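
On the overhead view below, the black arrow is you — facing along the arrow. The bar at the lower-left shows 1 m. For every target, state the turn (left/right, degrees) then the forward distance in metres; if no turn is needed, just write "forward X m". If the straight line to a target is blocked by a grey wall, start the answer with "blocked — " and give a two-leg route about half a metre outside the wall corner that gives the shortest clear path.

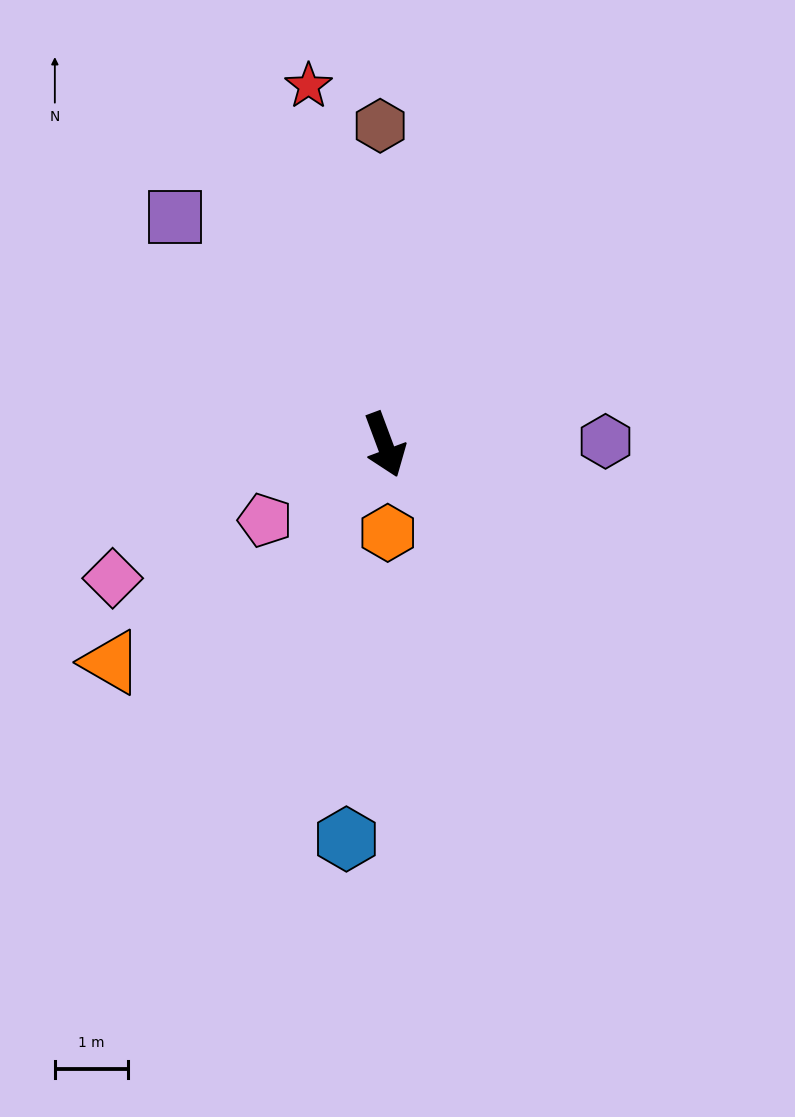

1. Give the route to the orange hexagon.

turn right 19°, forward 1.2 m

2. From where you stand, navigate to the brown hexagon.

turn left 160°, forward 4.4 m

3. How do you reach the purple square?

turn right 158°, forward 4.2 m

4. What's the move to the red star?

turn left 172°, forward 5.0 m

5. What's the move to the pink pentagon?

turn right 78°, forward 1.9 m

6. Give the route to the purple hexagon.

turn left 70°, forward 3.0 m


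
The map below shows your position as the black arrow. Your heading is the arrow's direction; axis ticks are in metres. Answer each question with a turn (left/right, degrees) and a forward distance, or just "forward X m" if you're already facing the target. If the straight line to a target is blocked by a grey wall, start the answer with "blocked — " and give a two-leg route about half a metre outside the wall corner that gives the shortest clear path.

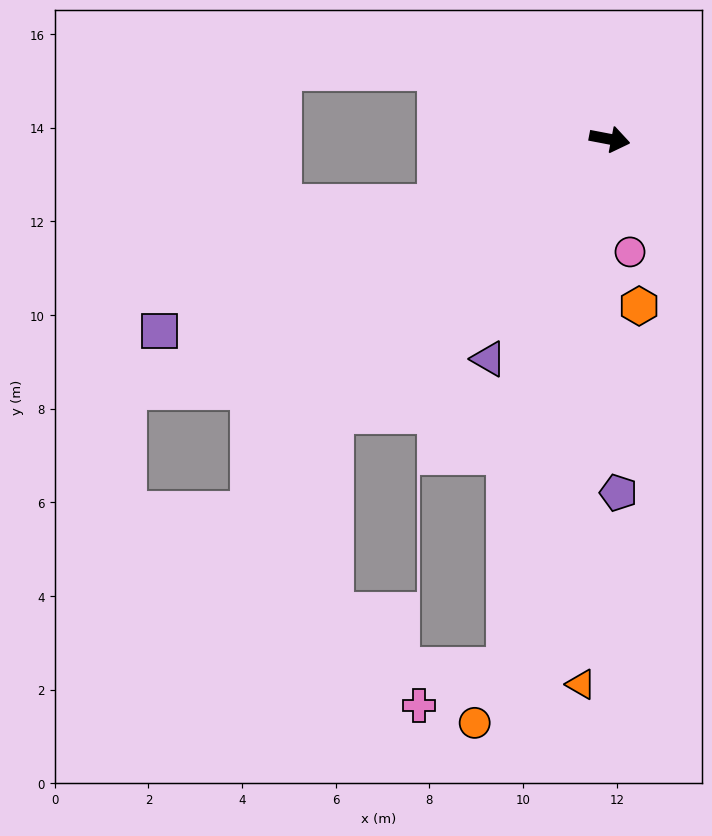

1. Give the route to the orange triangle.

turn right 82°, forward 11.7 m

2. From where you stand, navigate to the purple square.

turn right 146°, forward 10.5 m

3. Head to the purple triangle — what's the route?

turn right 108°, forward 5.4 m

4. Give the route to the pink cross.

blocked — turn right 90°, forward 11.5 m, then turn right 55°, forward 2.0 m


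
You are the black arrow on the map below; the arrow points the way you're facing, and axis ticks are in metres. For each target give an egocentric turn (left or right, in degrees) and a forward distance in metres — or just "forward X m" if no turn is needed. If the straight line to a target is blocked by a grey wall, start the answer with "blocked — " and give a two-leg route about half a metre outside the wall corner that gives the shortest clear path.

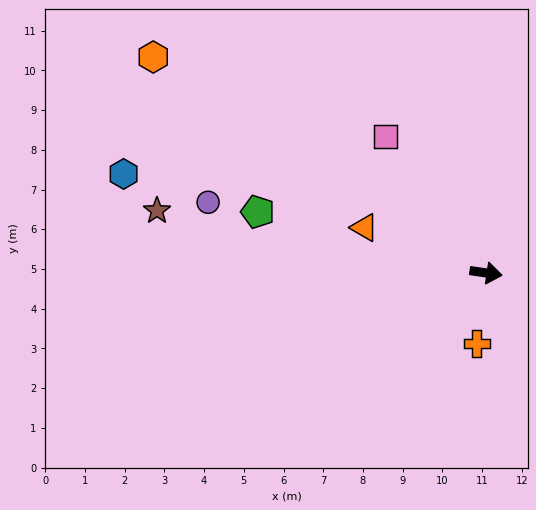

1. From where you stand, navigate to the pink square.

turn left 135°, forward 4.3 m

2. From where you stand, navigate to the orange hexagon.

turn left 155°, forward 10.0 m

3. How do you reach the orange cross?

turn right 89°, forward 1.8 m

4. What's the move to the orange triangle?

turn left 168°, forward 3.3 m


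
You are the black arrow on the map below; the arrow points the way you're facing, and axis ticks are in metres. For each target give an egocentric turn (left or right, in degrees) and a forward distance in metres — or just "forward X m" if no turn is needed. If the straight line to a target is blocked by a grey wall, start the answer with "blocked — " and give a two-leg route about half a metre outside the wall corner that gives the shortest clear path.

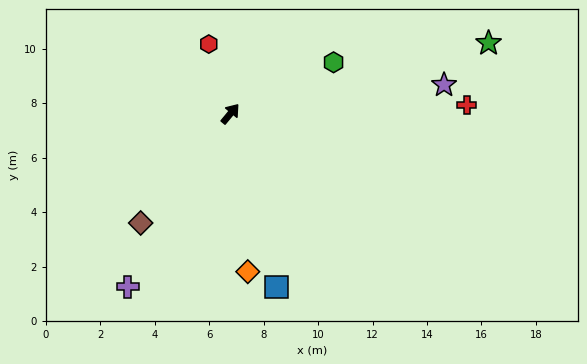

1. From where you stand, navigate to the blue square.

turn right 126°, forward 6.6 m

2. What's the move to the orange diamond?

turn right 134°, forward 5.8 m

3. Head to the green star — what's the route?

turn right 35°, forward 9.8 m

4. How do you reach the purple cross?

turn right 171°, forward 7.4 m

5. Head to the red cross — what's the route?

turn right 48°, forward 8.7 m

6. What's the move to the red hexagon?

turn left 57°, forward 2.7 m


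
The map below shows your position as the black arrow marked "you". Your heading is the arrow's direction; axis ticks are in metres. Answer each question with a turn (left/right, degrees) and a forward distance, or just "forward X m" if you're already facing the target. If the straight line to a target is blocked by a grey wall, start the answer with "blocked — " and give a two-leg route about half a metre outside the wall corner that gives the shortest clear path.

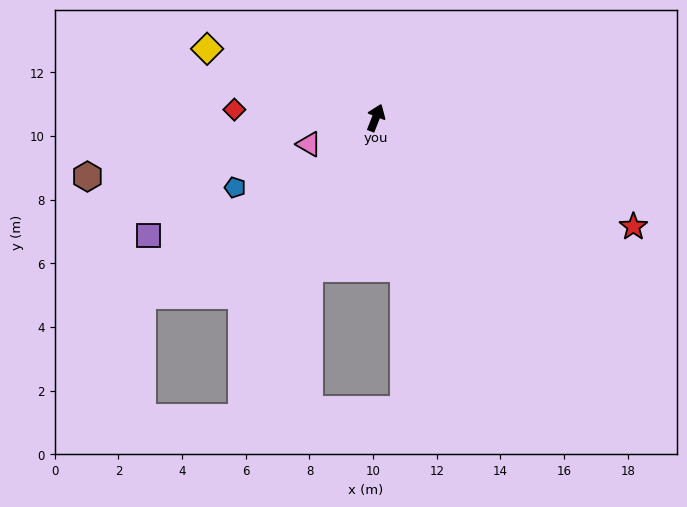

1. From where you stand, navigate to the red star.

turn right 91°, forward 8.8 m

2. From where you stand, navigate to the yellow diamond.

turn left 89°, forward 5.7 m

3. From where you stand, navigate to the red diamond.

turn left 108°, forward 4.5 m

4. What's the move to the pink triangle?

turn left 133°, forward 2.3 m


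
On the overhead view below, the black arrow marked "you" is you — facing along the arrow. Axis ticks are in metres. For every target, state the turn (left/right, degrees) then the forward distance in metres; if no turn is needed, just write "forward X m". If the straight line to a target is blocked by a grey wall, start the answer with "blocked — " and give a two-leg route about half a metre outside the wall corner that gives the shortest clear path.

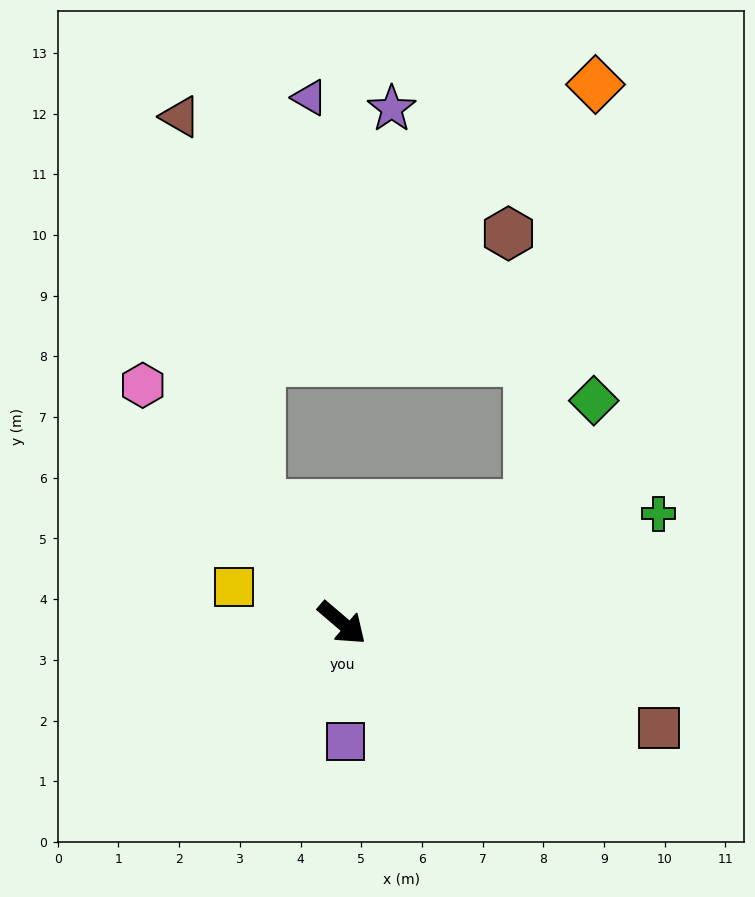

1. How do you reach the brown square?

turn left 22°, forward 5.5 m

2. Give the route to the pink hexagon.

turn left 170°, forward 5.1 m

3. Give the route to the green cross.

turn left 60°, forward 5.5 m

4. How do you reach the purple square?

turn right 48°, forward 2.0 m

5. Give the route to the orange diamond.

blocked — turn left 73°, forward 3.6 m, then turn left 49°, forward 7.0 m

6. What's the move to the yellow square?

turn right 158°, forward 1.9 m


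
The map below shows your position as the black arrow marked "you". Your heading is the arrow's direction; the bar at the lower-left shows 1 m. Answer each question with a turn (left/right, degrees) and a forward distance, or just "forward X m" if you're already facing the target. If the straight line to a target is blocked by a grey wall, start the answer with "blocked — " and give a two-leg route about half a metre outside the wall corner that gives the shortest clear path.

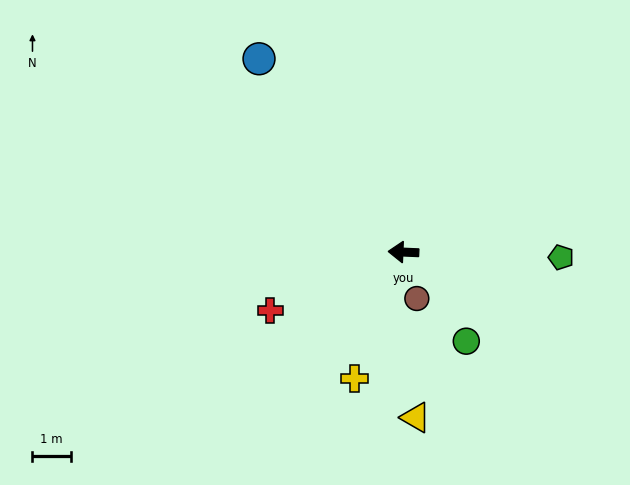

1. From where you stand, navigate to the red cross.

turn left 26°, forward 3.8 m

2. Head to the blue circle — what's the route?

turn right 51°, forward 6.2 m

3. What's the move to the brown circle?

turn left 109°, forward 1.3 m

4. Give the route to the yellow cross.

turn left 71°, forward 3.5 m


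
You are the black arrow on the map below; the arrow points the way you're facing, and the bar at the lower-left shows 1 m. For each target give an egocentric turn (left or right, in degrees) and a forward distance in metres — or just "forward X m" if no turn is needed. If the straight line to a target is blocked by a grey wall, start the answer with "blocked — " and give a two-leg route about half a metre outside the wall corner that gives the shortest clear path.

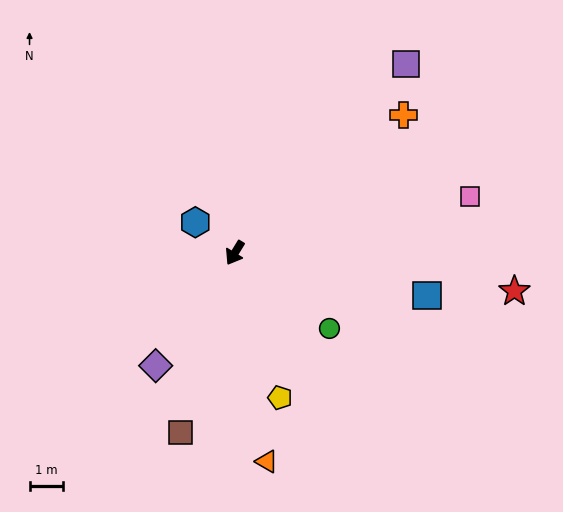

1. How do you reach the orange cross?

turn left 161°, forward 6.5 m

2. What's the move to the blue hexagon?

turn right 96°, forward 1.5 m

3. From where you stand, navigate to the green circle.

turn left 83°, forward 3.6 m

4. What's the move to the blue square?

turn left 109°, forward 5.8 m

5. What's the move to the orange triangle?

turn left 40°, forward 6.3 m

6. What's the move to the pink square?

turn left 135°, forward 7.2 m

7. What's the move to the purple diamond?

turn right 4°, forward 4.1 m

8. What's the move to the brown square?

turn left 15°, forward 5.6 m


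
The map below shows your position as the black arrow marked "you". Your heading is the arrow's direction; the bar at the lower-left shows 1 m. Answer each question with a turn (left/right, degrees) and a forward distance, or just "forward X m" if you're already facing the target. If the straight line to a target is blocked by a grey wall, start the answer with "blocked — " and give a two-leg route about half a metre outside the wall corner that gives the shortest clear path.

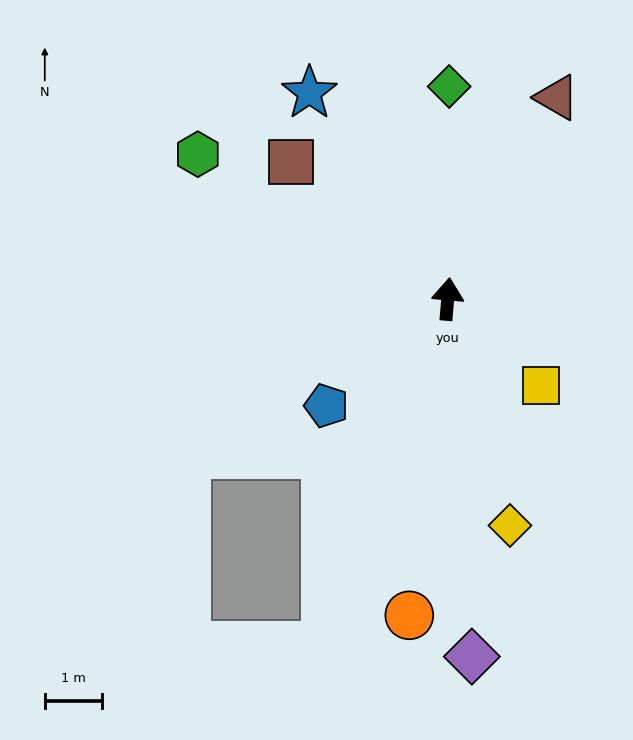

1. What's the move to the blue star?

turn left 39°, forward 4.3 m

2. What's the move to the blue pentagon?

turn left 136°, forward 2.8 m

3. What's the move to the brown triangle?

turn right 24°, forward 4.0 m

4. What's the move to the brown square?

turn left 54°, forward 3.6 m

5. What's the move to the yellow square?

turn right 128°, forward 2.2 m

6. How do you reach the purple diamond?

turn right 171°, forward 6.2 m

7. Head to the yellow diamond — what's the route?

turn right 160°, forward 4.1 m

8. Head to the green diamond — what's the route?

turn left 5°, forward 3.7 m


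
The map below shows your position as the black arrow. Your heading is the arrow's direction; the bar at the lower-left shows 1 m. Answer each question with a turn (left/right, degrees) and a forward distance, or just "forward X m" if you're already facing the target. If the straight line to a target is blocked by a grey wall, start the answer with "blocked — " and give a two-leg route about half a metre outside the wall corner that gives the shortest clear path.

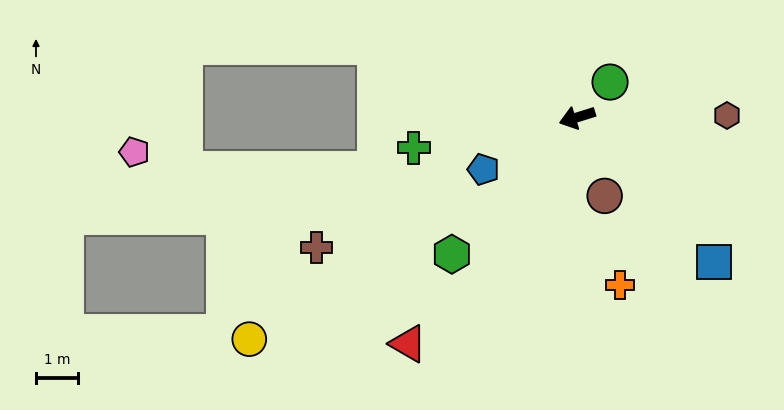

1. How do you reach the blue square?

turn left 116°, forward 4.8 m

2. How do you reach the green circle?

turn right 150°, forward 1.2 m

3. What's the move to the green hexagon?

turn left 30°, forward 4.4 m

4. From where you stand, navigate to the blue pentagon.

turn left 12°, forward 2.6 m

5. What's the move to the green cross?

turn right 7°, forward 4.0 m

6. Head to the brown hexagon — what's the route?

turn left 163°, forward 3.6 m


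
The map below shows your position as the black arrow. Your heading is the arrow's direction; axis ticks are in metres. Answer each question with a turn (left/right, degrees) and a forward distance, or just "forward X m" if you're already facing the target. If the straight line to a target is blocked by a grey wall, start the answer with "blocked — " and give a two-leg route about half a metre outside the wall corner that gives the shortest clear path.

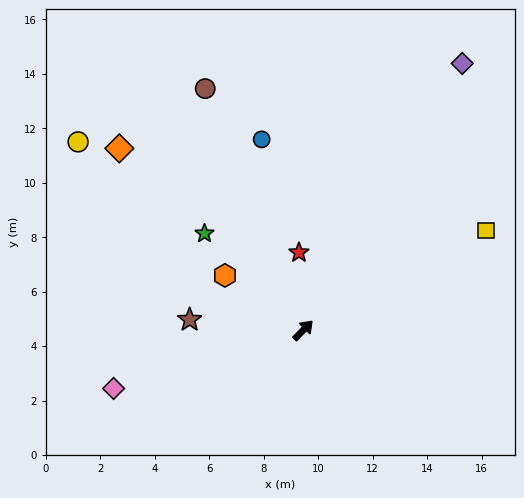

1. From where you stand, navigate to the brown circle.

turn left 67°, forward 9.6 m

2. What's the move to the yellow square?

turn right 17°, forward 7.6 m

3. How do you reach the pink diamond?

turn left 152°, forward 7.3 m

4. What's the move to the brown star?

turn left 129°, forward 4.2 m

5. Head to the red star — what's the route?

turn left 48°, forward 2.9 m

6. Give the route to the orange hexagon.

turn left 99°, forward 3.5 m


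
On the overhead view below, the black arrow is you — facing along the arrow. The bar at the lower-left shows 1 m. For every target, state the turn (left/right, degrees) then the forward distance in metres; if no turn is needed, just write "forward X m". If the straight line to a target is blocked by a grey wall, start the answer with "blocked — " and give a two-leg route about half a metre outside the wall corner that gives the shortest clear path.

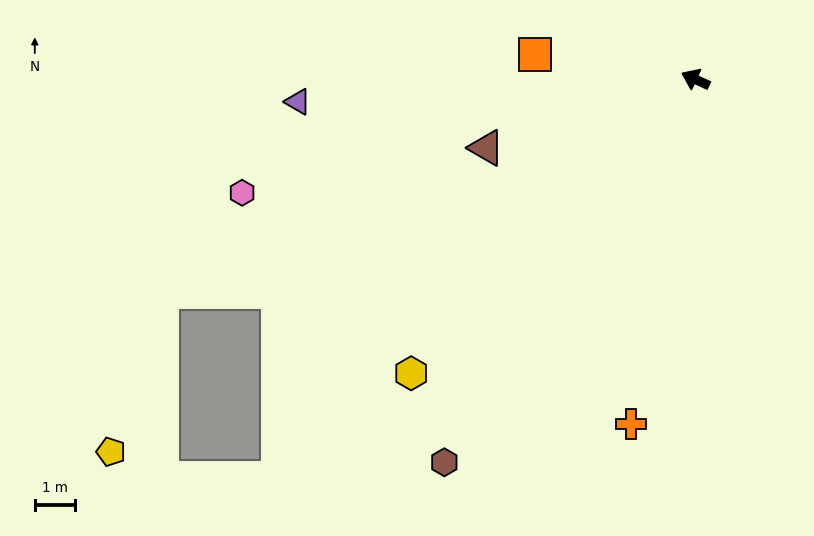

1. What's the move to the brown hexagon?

turn left 81°, forward 11.5 m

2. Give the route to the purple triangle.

turn left 28°, forward 10.0 m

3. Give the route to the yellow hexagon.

turn left 70°, forward 10.2 m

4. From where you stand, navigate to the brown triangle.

turn left 43°, forward 5.5 m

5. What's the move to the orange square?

turn left 16°, forward 4.1 m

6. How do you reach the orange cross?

turn left 104°, forward 8.8 m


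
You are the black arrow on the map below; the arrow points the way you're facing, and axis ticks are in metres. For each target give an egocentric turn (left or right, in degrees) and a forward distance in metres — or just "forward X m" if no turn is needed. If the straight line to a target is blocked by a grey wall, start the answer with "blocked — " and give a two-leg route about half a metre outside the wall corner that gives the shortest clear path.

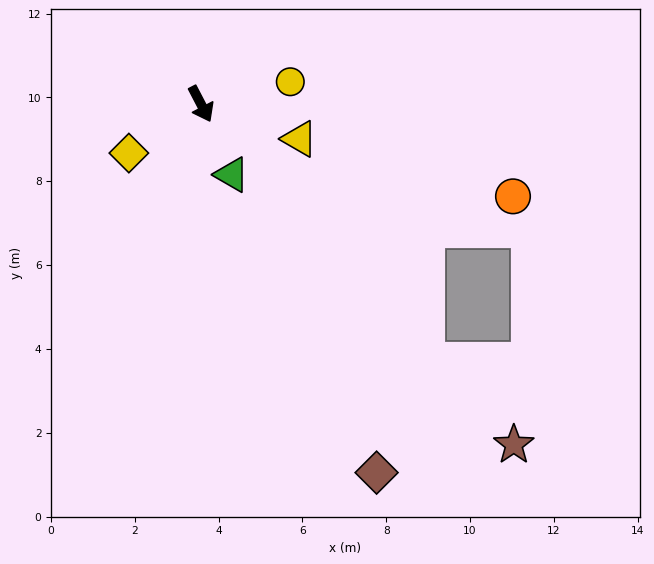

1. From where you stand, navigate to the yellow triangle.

turn left 43°, forward 2.5 m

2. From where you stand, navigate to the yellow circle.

turn left 76°, forward 2.2 m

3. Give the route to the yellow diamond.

turn right 83°, forward 2.1 m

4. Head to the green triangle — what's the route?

turn right 4°, forward 1.8 m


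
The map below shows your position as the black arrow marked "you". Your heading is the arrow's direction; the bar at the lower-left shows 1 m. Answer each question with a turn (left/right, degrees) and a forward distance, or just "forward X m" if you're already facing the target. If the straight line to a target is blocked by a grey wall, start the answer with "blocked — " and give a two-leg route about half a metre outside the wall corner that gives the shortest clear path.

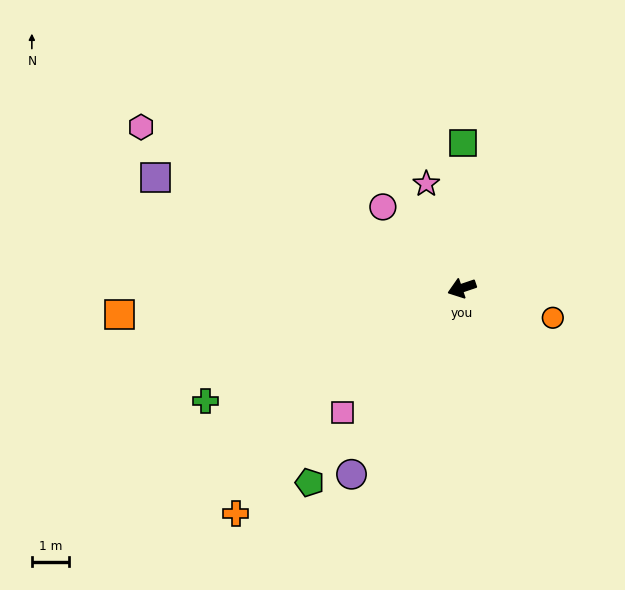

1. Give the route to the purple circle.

turn left 41°, forward 5.9 m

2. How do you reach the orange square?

turn right 14°, forward 9.3 m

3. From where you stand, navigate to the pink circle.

turn right 64°, forward 3.1 m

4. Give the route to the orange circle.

turn left 143°, forward 2.6 m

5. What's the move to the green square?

turn right 109°, forward 3.9 m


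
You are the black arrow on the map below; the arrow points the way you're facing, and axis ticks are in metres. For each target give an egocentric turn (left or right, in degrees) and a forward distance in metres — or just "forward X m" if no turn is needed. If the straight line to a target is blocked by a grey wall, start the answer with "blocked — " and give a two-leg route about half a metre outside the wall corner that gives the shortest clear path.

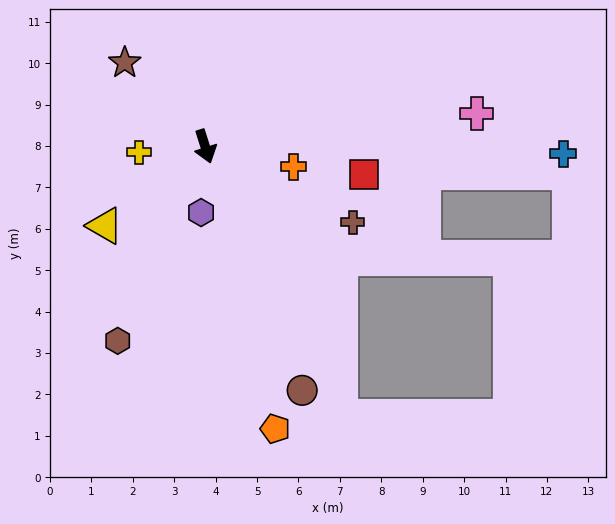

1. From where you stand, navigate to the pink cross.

turn left 79°, forward 6.6 m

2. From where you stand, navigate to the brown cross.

turn left 45°, forward 4.0 m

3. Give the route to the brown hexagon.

turn right 42°, forward 5.1 m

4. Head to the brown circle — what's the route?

turn left 4°, forward 6.3 m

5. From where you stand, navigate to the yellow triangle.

turn right 69°, forward 3.1 m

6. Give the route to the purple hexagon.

turn right 21°, forward 1.6 m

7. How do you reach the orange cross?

turn left 59°, forward 2.2 m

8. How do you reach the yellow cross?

turn right 102°, forward 1.6 m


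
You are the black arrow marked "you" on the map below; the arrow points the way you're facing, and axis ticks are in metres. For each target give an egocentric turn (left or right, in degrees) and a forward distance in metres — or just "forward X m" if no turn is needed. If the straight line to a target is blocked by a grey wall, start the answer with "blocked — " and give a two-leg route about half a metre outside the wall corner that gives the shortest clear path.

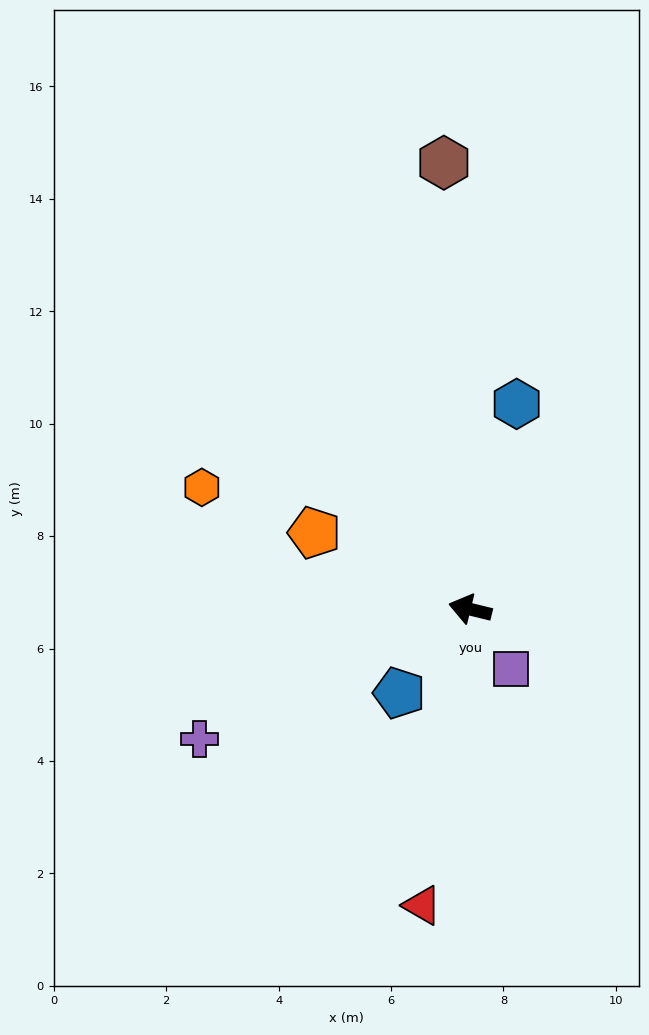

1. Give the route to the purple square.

turn left 138°, forward 1.3 m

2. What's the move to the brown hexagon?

turn right 73°, forward 8.0 m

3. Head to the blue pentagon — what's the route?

turn left 63°, forward 2.0 m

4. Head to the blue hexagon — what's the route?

turn right 89°, forward 3.7 m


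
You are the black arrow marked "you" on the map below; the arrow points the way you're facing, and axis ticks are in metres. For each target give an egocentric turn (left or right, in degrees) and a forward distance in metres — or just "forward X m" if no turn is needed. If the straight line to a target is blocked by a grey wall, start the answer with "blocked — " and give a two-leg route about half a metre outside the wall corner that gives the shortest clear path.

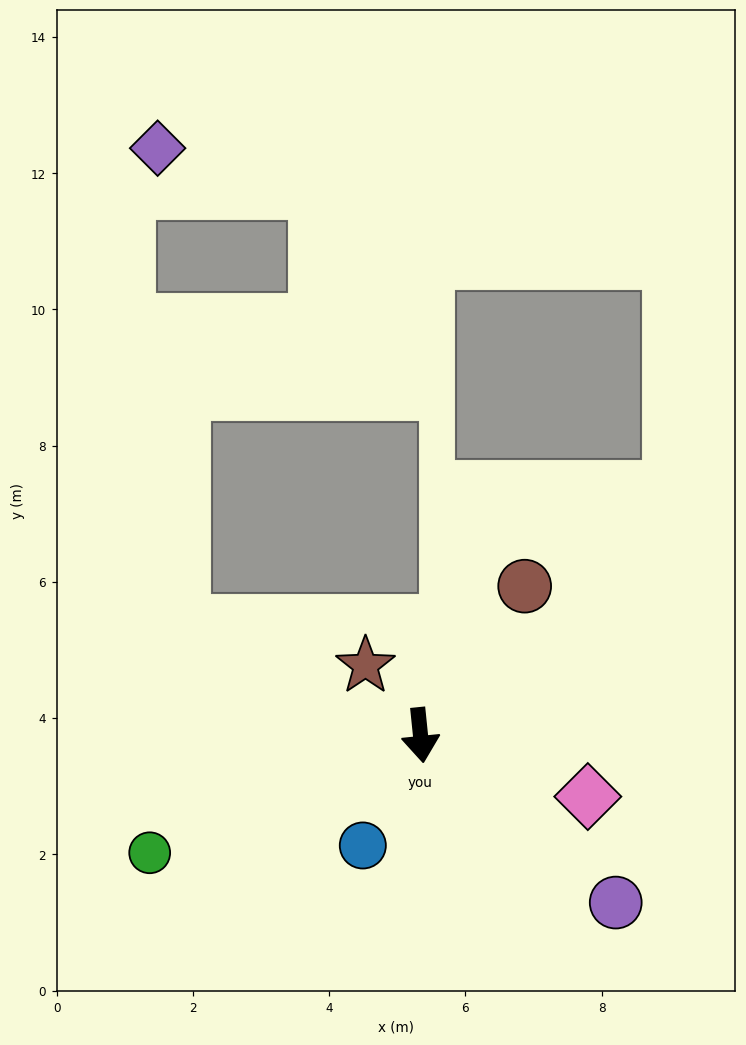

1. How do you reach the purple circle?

turn left 44°, forward 3.8 m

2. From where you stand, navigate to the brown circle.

turn left 139°, forward 2.7 m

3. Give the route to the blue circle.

turn right 33°, forward 1.8 m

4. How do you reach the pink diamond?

turn left 64°, forward 2.6 m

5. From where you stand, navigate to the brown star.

turn right 148°, forward 1.3 m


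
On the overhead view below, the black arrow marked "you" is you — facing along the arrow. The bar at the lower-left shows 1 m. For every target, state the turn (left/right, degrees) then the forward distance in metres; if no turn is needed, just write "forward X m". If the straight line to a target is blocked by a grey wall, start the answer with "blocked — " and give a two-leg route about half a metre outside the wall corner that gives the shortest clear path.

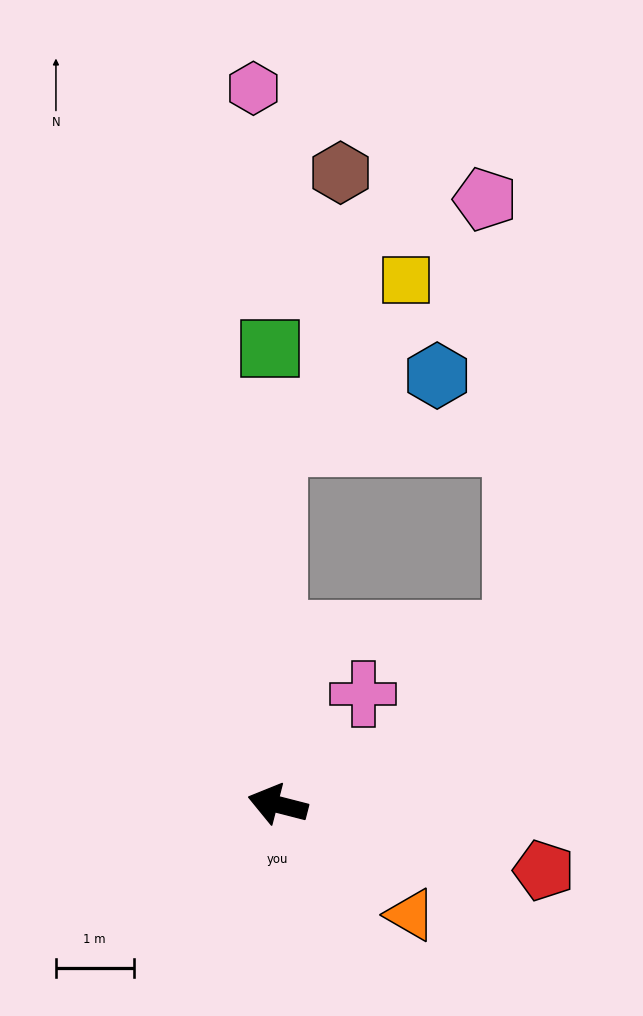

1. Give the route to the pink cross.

turn right 113°, forward 1.8 m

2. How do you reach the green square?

turn right 75°, forward 5.9 m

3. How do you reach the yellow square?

blocked — turn right 75°, forward 4.7 m, then turn right 40°, forward 2.7 m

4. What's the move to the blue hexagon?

blocked — turn right 75°, forward 4.7 m, then turn right 68°, forward 2.3 m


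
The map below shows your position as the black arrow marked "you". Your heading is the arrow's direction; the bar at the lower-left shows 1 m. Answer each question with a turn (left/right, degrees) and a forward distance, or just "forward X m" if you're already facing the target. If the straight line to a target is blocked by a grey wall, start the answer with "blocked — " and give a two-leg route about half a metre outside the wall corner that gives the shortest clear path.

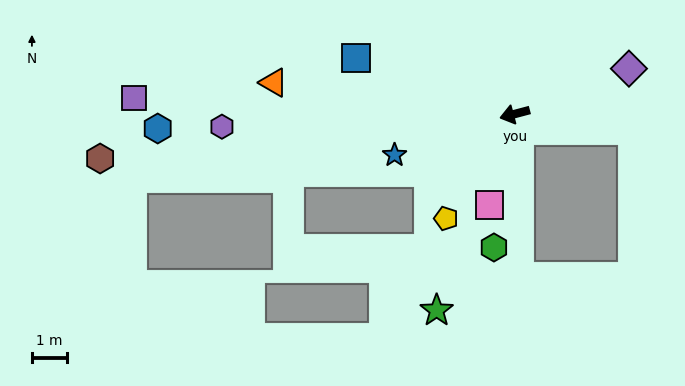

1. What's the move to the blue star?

turn left 4°, forward 3.6 m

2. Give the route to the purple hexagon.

turn right 12°, forward 8.4 m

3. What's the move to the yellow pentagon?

turn left 42°, forward 3.6 m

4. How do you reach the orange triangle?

turn right 22°, forward 7.0 m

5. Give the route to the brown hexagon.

turn right 9°, forward 11.9 m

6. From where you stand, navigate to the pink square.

turn left 60°, forward 2.7 m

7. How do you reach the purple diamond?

turn right 173°, forward 3.5 m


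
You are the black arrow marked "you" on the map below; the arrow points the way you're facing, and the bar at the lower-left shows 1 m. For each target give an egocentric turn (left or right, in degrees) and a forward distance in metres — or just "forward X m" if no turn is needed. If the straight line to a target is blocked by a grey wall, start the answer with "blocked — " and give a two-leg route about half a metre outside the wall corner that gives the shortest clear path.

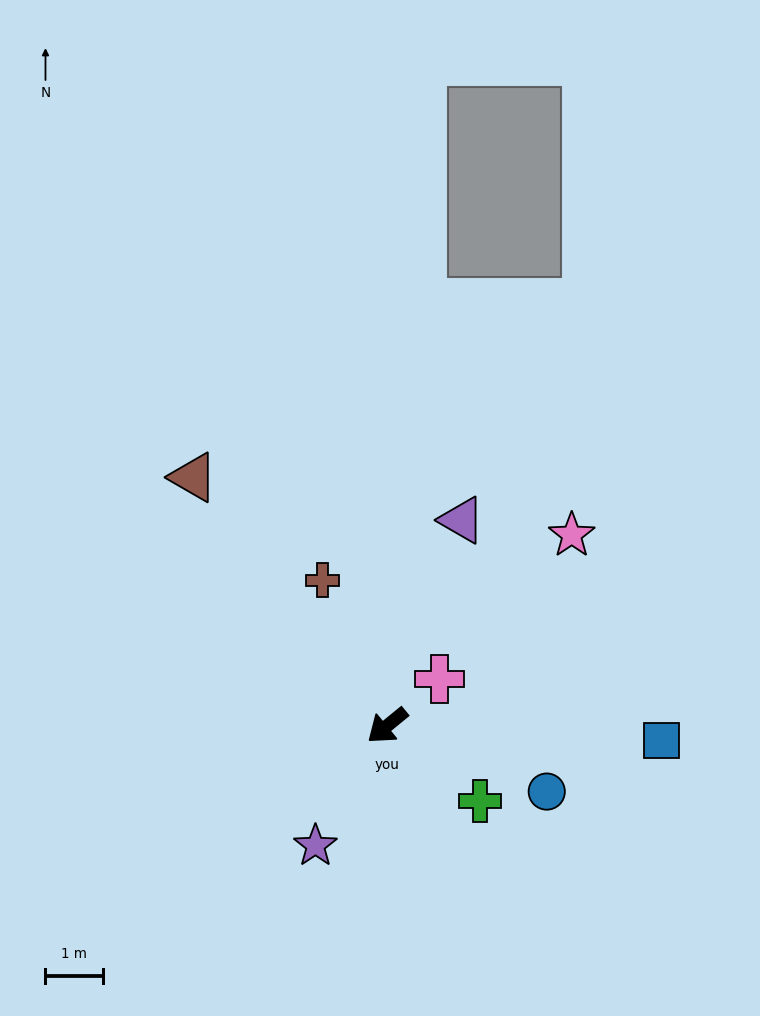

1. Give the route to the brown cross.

turn right 105°, forward 2.8 m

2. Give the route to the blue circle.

turn left 118°, forward 3.0 m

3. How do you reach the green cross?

turn left 102°, forward 2.1 m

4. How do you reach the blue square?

turn left 138°, forward 4.8 m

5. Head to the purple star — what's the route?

turn left 20°, forward 2.4 m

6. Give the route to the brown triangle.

turn right 91°, forward 5.5 m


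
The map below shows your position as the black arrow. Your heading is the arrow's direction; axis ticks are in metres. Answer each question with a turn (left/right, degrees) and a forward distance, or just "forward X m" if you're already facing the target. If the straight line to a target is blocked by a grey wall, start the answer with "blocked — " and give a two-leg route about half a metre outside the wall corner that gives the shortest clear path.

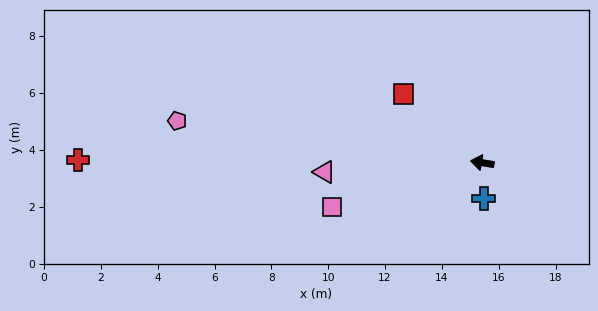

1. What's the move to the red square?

turn right 32°, forward 3.7 m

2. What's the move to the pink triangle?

turn left 13°, forward 5.6 m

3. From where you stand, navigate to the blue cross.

turn left 102°, forward 1.3 m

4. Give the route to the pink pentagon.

forward 10.8 m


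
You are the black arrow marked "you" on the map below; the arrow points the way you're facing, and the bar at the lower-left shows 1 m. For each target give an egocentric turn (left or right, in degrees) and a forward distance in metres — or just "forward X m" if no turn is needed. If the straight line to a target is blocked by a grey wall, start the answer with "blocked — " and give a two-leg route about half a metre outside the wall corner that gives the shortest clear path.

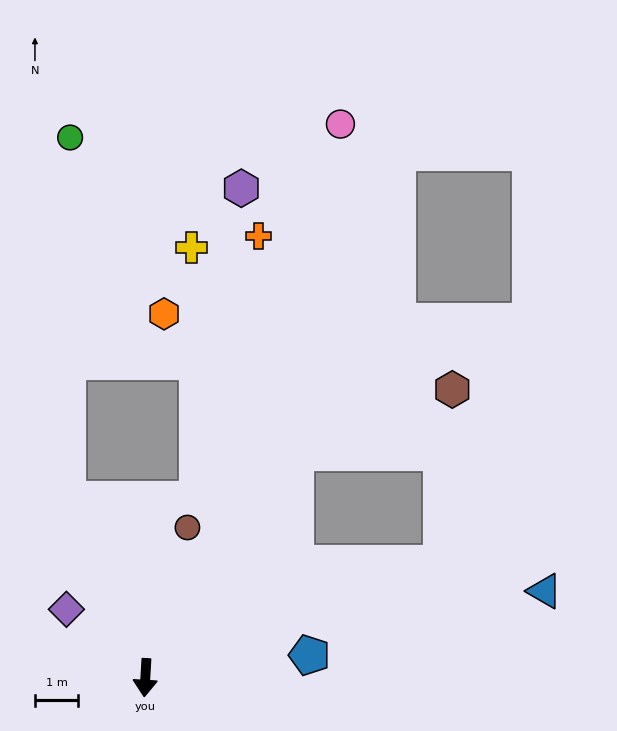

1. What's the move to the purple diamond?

turn right 128°, forward 2.4 m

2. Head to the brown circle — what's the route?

turn left 168°, forward 3.6 m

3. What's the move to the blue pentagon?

turn left 101°, forward 3.8 m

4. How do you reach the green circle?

blocked — turn right 153°, forward 4.5 m, then turn right 24°, forward 8.4 m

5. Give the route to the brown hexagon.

blocked — turn left 150°, forward 6.3 m, then turn right 35°, forward 3.9 m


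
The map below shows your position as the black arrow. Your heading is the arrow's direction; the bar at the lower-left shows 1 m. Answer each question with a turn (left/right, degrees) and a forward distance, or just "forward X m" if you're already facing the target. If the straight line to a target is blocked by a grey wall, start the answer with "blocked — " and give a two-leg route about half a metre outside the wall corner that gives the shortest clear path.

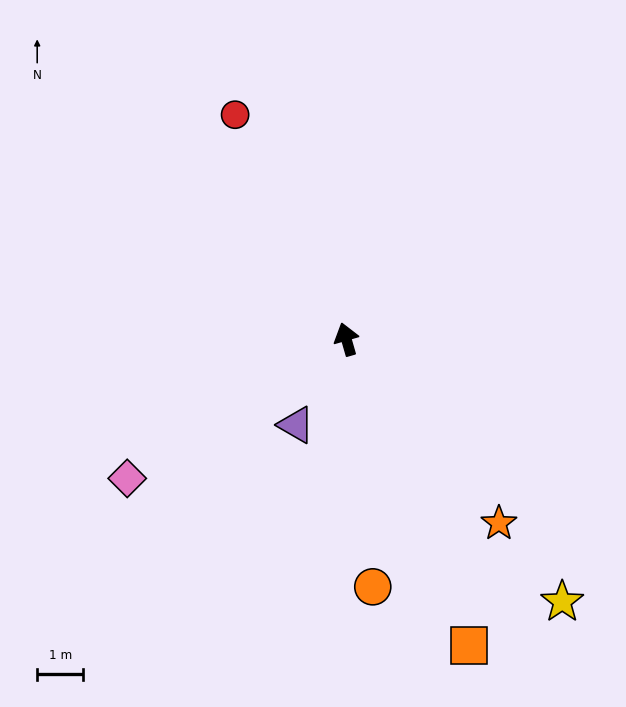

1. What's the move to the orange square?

turn right 174°, forward 7.2 m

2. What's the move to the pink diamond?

turn left 106°, forward 5.6 m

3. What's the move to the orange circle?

turn left 170°, forward 5.4 m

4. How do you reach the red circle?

turn left 10°, forward 5.4 m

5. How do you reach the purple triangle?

turn left 134°, forward 2.2 m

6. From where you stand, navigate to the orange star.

turn right 156°, forward 5.2 m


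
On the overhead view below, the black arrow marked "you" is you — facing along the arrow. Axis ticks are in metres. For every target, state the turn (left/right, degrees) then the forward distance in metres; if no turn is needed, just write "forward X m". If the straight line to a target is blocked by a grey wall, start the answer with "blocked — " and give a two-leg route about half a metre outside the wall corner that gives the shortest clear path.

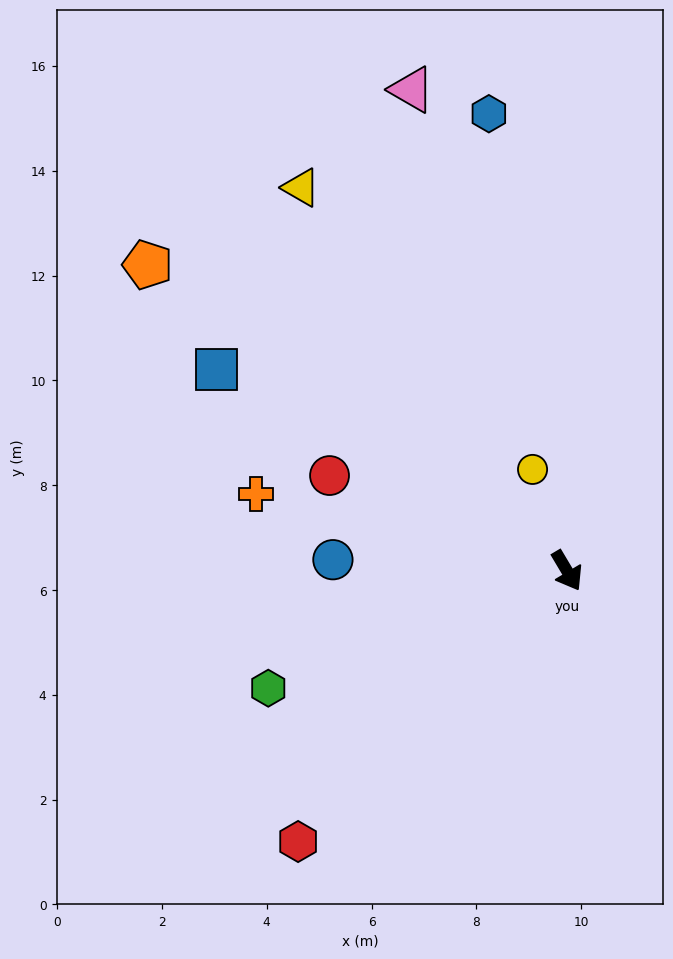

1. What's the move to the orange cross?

turn right 135°, forward 6.1 m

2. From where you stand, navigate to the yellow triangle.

turn right 176°, forward 8.9 m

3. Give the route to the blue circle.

turn right 123°, forward 4.5 m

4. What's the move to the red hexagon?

turn right 76°, forward 7.3 m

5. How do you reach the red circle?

turn right 143°, forward 4.9 m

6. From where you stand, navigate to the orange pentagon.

turn right 157°, forward 9.9 m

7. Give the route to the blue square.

turn right 151°, forward 7.7 m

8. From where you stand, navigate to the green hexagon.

turn right 99°, forward 6.1 m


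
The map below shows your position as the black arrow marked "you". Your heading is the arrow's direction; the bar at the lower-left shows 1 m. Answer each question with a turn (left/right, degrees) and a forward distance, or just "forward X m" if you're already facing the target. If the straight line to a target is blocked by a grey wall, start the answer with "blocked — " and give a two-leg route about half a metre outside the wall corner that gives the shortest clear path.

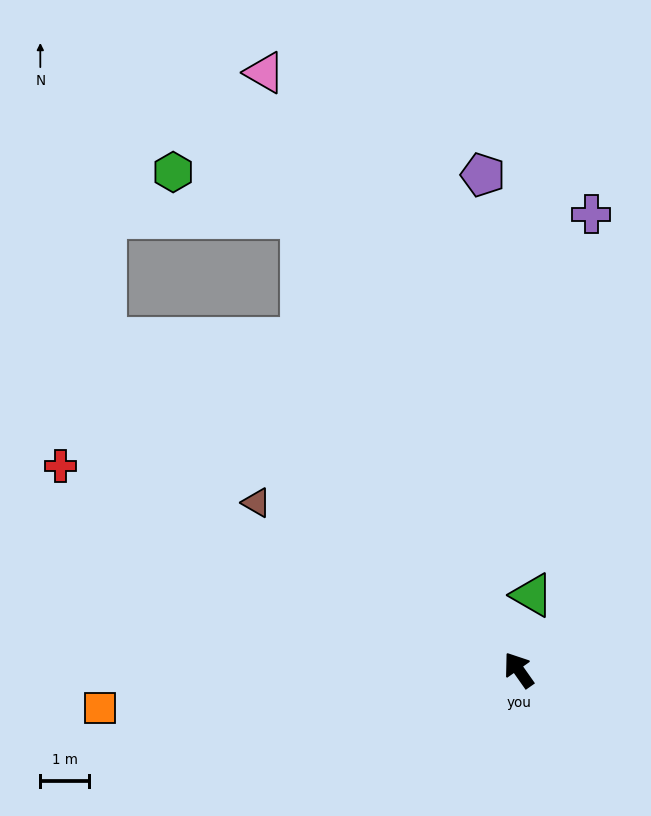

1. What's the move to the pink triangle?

turn right 12°, forward 13.2 m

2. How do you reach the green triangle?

turn right 45°, forward 1.5 m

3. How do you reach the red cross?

turn left 31°, forward 10.2 m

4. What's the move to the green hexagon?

blocked — turn right 9°, forward 10.2 m, then turn left 44°, forward 2.8 m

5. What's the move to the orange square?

turn left 60°, forward 8.6 m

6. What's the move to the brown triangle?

turn left 22°, forward 6.3 m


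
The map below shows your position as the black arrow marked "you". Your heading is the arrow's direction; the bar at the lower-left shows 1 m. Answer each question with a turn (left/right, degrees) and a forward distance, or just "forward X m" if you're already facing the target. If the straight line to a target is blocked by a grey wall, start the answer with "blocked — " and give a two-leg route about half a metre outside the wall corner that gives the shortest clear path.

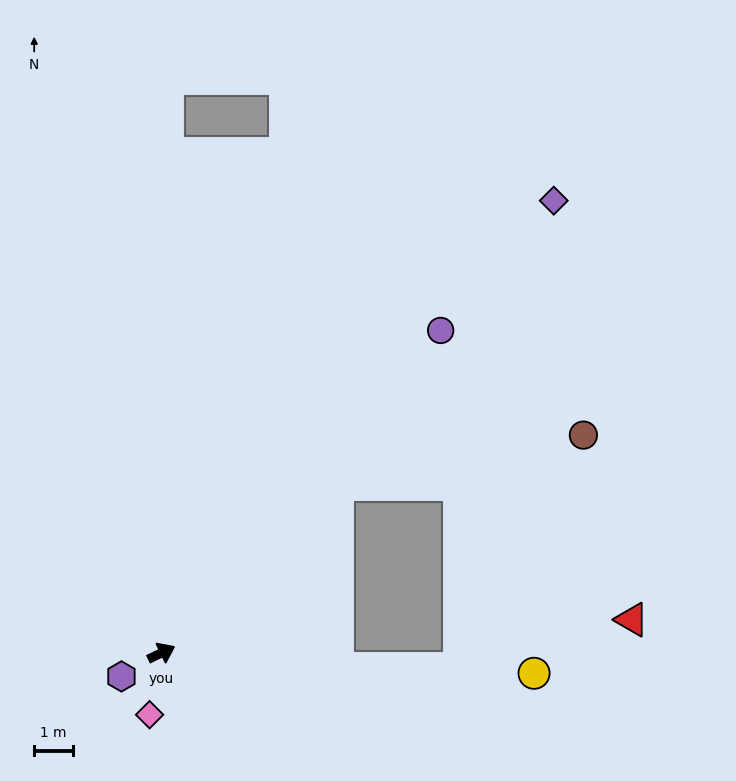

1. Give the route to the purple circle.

turn left 23°, forward 11.0 m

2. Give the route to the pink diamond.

turn right 127°, forward 1.6 m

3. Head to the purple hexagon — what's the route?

turn right 175°, forward 1.2 m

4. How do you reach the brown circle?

blocked — turn left 18°, forward 6.3 m, then turn right 32°, forward 6.5 m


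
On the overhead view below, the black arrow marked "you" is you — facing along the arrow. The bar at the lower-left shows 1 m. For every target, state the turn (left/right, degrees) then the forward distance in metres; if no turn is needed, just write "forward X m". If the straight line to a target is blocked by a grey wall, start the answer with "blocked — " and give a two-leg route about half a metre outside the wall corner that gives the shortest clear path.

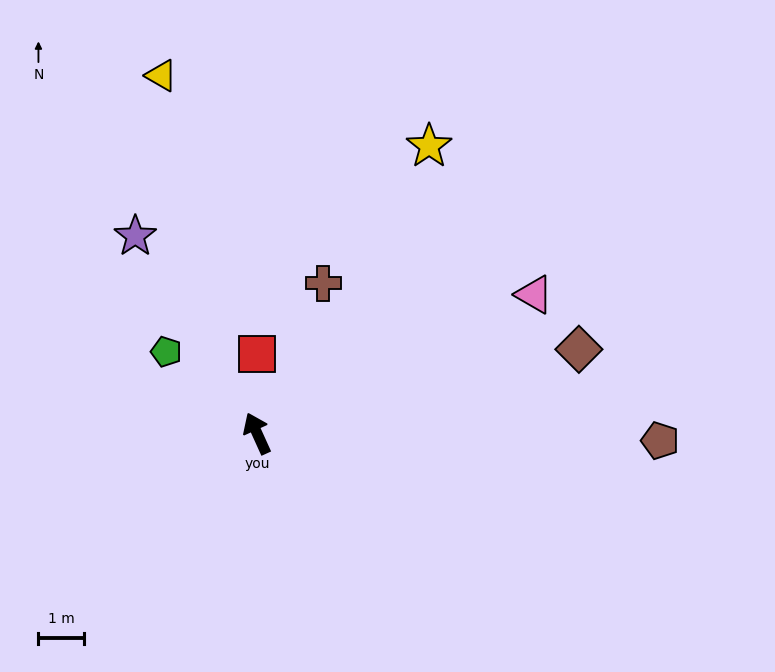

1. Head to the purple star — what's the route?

turn left 7°, forward 5.1 m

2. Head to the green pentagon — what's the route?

turn left 24°, forward 2.7 m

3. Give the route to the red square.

turn right 24°, forward 1.7 m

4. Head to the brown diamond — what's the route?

turn right 100°, forward 7.3 m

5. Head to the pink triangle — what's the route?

turn right 88°, forward 6.8 m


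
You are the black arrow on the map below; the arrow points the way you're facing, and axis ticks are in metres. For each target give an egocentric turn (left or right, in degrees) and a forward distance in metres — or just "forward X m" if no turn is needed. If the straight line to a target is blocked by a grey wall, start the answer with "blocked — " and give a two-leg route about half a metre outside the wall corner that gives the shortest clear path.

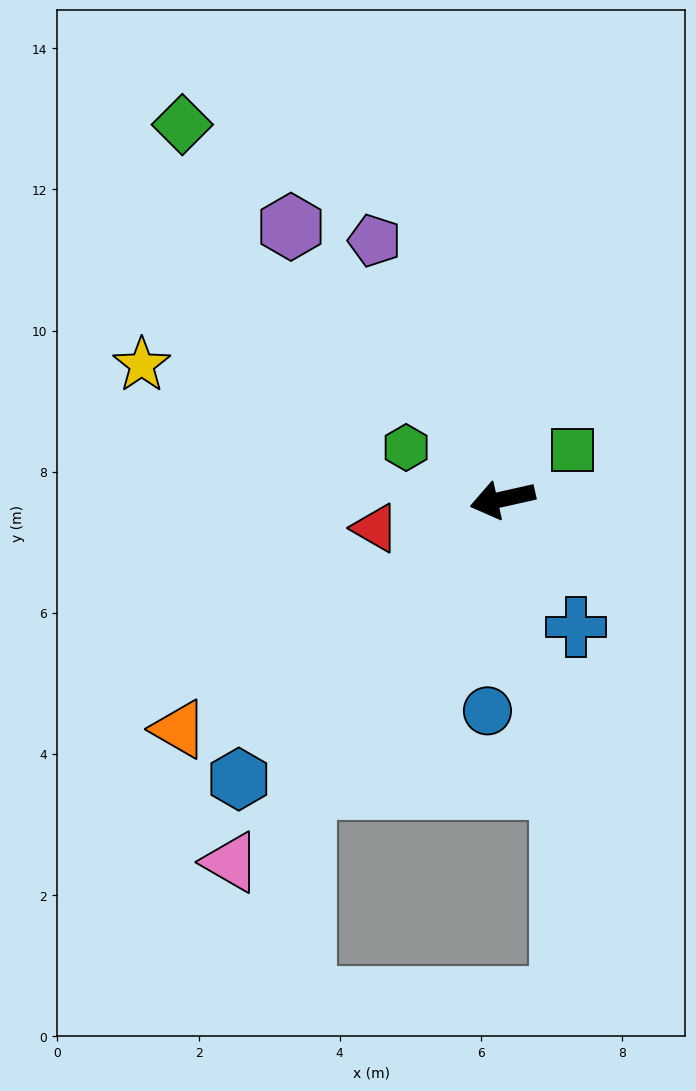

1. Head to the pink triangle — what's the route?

turn left 41°, forward 6.4 m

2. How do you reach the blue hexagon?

turn left 34°, forward 5.5 m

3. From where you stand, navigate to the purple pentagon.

turn right 76°, forward 4.1 m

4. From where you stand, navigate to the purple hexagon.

turn right 65°, forward 4.9 m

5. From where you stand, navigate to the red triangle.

forward 1.8 m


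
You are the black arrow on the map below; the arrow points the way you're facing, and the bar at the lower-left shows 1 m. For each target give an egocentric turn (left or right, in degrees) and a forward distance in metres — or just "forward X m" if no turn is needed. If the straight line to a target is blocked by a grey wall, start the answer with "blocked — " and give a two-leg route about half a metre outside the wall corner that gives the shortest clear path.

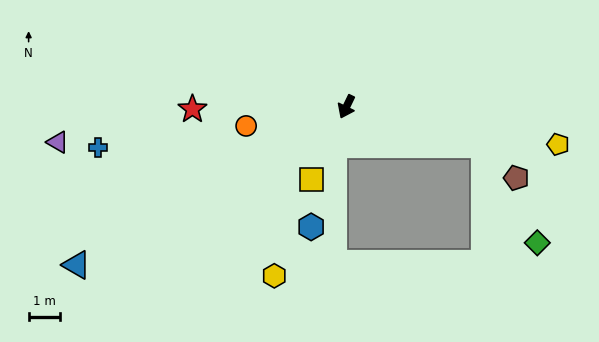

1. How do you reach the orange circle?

turn right 53°, forward 3.2 m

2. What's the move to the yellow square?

forward 2.5 m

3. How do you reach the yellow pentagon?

turn left 106°, forward 6.8 m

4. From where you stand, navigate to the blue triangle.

turn right 34°, forward 9.8 m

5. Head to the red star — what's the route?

turn right 63°, forward 4.8 m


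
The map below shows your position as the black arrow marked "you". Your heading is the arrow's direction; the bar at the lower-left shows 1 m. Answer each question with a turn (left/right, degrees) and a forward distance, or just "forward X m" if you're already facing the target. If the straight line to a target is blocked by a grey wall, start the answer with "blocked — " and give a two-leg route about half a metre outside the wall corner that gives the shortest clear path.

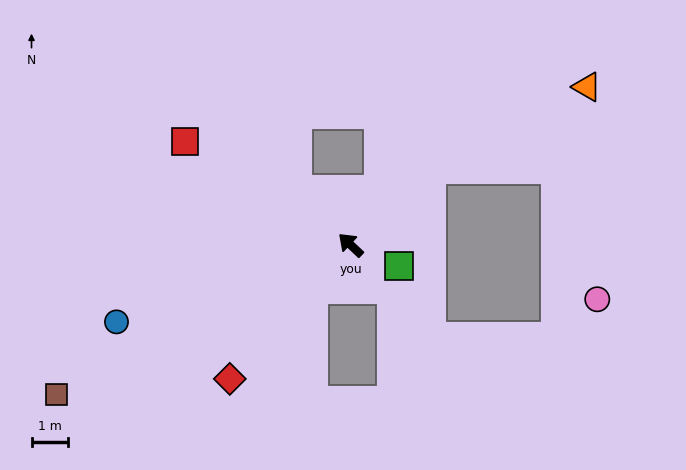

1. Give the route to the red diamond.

turn left 91°, forward 5.0 m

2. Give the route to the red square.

turn left 11°, forward 5.4 m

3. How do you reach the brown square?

turn left 70°, forward 9.2 m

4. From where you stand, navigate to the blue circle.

turn left 62°, forward 6.8 m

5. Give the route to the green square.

turn right 160°, forward 1.5 m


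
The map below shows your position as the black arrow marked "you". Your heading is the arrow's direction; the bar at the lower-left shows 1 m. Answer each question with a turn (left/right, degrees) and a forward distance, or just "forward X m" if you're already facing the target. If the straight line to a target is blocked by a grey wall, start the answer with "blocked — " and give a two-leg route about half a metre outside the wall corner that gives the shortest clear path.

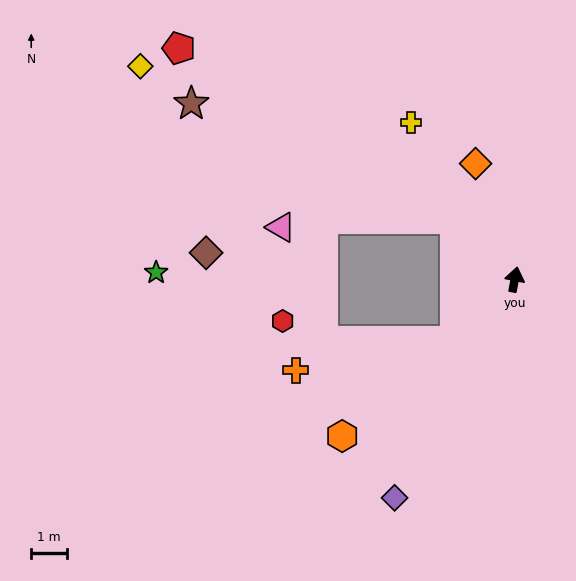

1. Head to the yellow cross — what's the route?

turn left 44°, forward 5.3 m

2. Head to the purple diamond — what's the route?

turn left 162°, forward 7.0 m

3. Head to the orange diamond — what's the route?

turn left 30°, forward 3.4 m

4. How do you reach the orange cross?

blocked — turn left 147°, forward 2.4 m, then turn right 36°, forward 4.5 m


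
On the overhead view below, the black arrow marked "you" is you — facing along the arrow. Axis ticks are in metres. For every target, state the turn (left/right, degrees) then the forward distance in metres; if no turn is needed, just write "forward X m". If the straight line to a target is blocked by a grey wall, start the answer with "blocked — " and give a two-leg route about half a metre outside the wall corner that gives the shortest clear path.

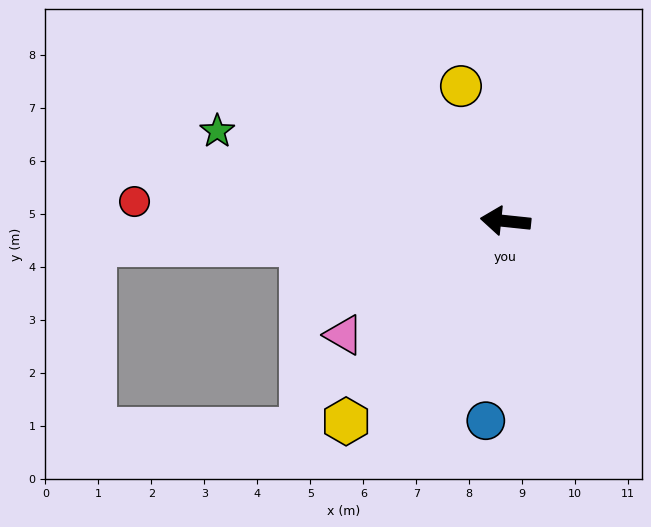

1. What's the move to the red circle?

turn left 3°, forward 7.0 m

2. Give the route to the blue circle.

turn left 90°, forward 3.8 m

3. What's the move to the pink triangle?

turn left 41°, forward 3.7 m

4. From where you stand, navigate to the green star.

turn right 11°, forward 5.7 m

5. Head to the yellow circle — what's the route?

turn right 66°, forward 2.7 m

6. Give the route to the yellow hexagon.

turn left 57°, forward 4.8 m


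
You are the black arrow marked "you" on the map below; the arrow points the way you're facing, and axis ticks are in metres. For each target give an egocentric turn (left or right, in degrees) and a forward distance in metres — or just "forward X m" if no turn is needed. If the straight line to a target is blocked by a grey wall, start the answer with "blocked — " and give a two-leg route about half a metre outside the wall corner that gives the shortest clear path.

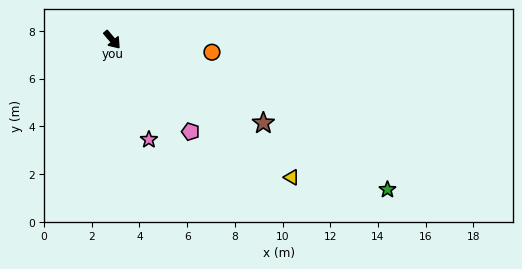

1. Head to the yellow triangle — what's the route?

turn left 12°, forward 9.5 m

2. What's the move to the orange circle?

turn left 42°, forward 4.2 m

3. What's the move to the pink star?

turn right 20°, forward 4.5 m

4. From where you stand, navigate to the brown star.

turn left 21°, forward 7.2 m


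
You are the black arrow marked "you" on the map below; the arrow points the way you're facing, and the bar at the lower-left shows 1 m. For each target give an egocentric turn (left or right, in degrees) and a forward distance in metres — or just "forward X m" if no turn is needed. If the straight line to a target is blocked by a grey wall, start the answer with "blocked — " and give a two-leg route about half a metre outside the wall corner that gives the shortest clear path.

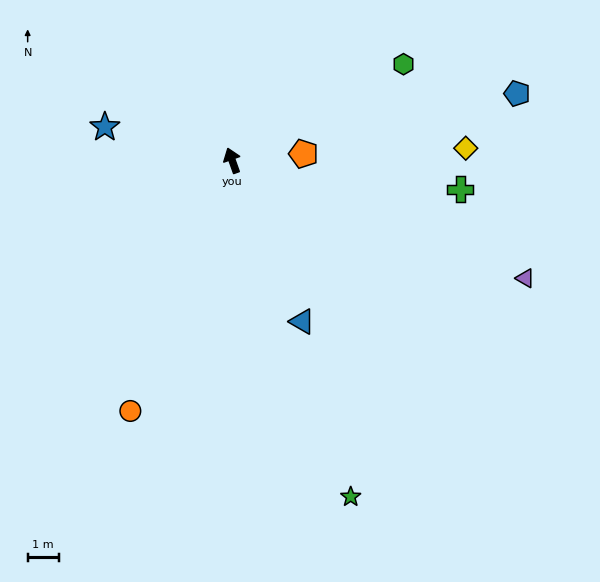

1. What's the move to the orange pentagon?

turn right 104°, forward 2.3 m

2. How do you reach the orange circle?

turn left 138°, forward 8.7 m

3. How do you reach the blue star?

turn left 56°, forward 4.2 m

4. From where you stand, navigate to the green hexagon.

turn right 80°, forward 6.3 m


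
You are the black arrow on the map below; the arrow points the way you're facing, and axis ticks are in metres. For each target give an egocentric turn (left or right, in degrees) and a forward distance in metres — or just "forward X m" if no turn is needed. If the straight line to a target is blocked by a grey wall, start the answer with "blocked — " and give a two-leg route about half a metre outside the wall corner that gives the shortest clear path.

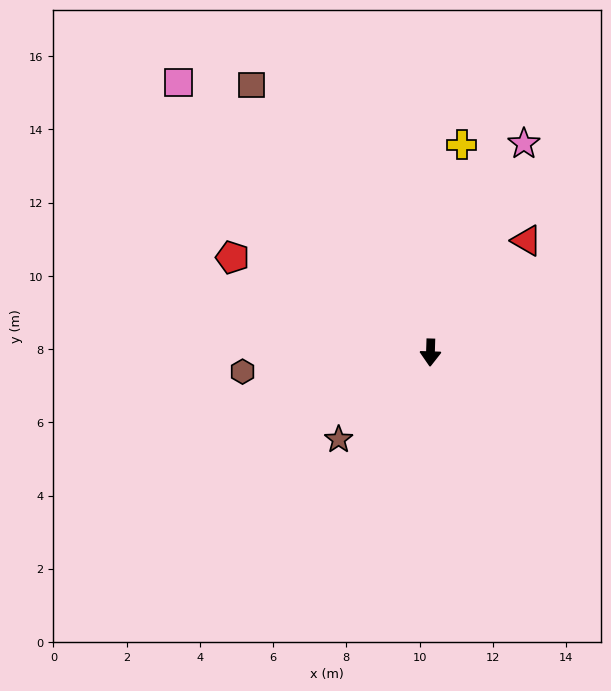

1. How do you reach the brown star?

turn right 45°, forward 3.5 m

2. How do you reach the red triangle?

turn left 141°, forward 4.0 m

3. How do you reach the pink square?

turn right 135°, forward 10.1 m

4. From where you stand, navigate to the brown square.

turn right 144°, forward 8.8 m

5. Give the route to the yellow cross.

turn left 173°, forward 5.7 m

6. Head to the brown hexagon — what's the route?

turn right 82°, forward 5.2 m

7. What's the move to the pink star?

turn left 158°, forward 6.2 m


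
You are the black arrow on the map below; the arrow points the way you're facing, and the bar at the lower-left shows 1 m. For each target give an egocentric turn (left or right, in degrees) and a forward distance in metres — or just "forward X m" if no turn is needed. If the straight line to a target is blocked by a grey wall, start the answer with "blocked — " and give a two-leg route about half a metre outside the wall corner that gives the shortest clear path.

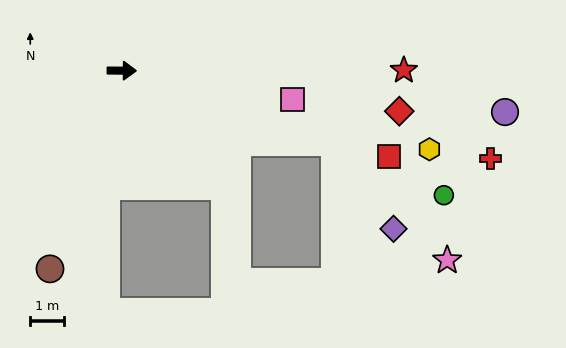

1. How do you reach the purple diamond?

blocked — turn right 18°, forward 6.7 m, then turn right 38°, forward 3.1 m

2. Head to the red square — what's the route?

turn right 17°, forward 8.4 m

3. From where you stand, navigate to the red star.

forward 8.4 m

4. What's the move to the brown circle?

turn right 109°, forward 6.3 m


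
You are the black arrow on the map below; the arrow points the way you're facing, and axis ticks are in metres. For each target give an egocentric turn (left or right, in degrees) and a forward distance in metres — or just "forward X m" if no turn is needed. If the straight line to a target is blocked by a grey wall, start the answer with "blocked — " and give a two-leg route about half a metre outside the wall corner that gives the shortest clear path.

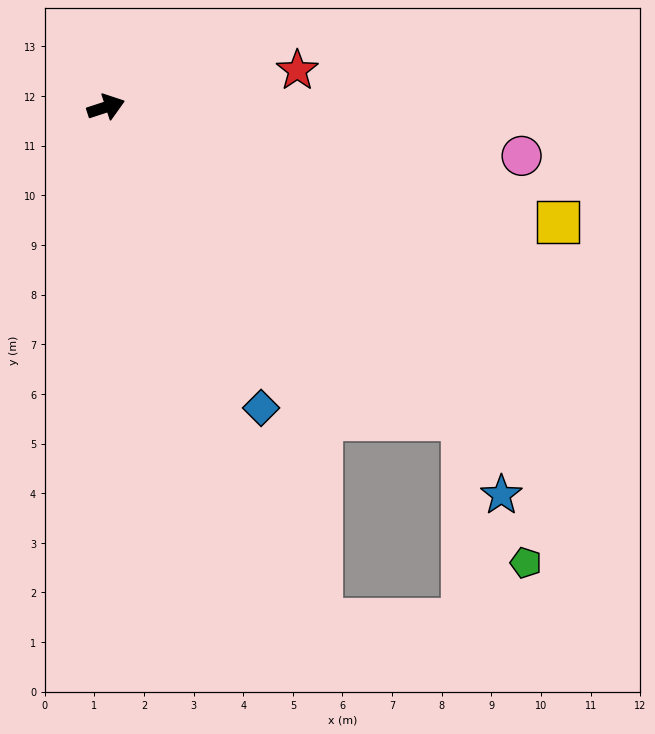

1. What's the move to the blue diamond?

turn right 81°, forward 6.8 m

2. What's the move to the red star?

turn right 7°, forward 3.9 m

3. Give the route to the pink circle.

turn right 25°, forward 8.4 m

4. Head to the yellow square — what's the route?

turn right 32°, forward 9.4 m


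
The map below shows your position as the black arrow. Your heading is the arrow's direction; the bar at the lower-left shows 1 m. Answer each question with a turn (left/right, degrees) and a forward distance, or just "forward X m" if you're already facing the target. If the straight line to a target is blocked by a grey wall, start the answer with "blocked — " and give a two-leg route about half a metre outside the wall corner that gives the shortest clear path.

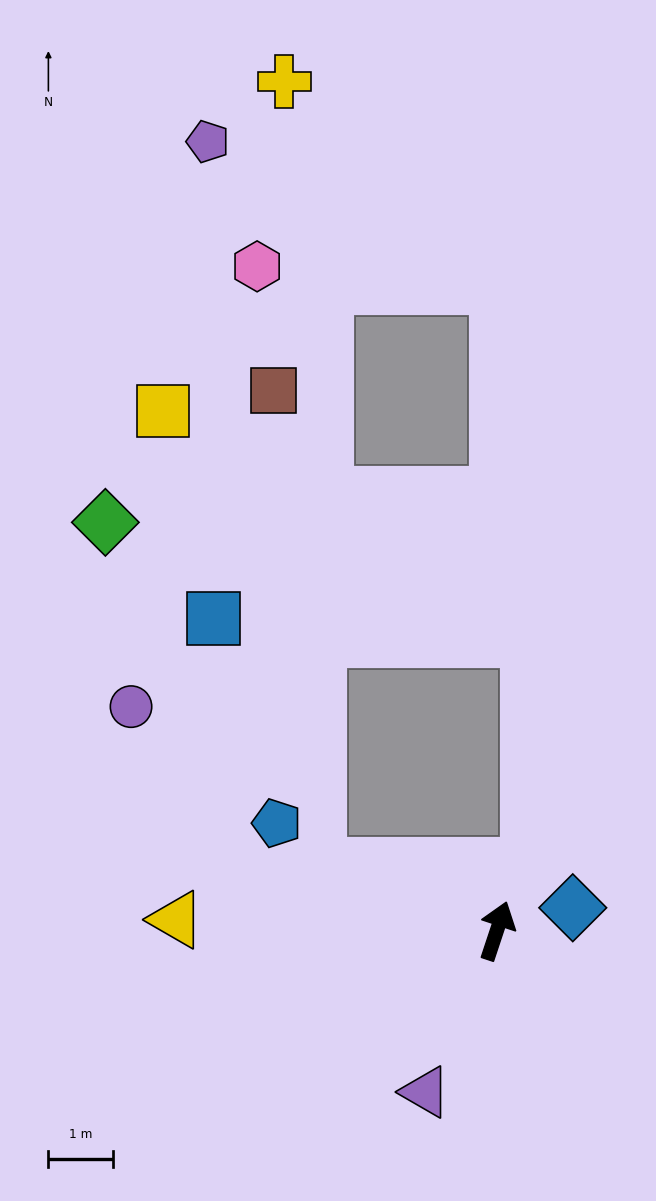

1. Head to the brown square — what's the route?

blocked — turn left 88°, forward 2.9 m, then turn right 64°, forward 7.4 m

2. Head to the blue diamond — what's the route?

turn right 55°, forward 1.2 m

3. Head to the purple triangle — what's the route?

turn left 174°, forward 2.7 m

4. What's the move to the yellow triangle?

turn left 106°, forward 5.0 m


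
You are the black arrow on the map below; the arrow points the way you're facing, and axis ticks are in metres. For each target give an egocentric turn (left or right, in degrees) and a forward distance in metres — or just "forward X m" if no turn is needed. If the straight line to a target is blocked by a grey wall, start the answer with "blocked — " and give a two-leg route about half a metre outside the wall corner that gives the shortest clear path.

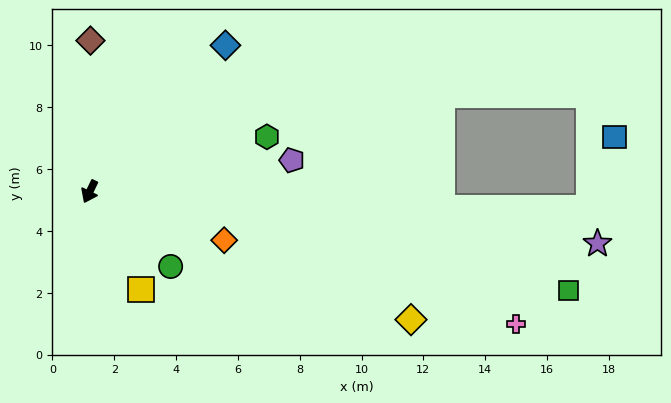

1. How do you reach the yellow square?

turn left 53°, forward 3.6 m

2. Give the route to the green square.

turn left 104°, forward 15.8 m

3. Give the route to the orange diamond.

turn left 96°, forward 4.6 m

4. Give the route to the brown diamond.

turn right 154°, forward 4.9 m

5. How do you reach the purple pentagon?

turn left 125°, forward 6.6 m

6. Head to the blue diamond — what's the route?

turn left 163°, forward 6.5 m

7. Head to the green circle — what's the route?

turn left 73°, forward 3.6 m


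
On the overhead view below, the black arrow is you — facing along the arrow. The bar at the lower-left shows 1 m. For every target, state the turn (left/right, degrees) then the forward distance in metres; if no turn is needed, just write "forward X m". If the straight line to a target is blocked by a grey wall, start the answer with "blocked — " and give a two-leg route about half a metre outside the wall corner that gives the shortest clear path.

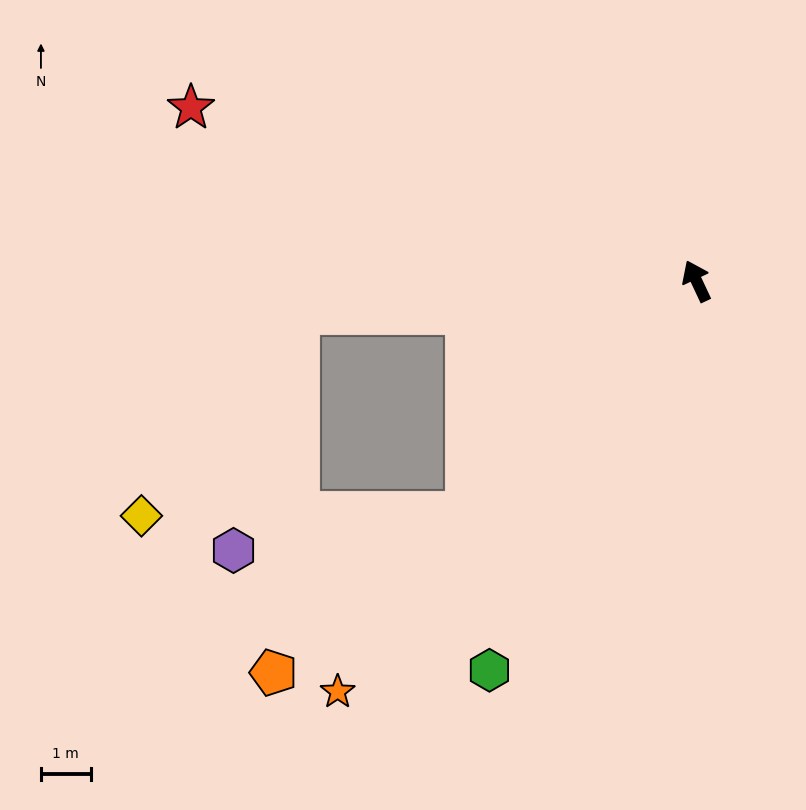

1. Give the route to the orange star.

turn left 114°, forward 11.0 m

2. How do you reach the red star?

turn left 46°, forward 10.7 m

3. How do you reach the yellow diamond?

blocked — turn left 110°, forward 6.6 m, then turn right 44°, forward 6.5 m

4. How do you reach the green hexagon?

turn left 127°, forward 8.9 m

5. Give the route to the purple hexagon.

blocked — turn left 110°, forward 6.6 m, then turn right 36°, forward 4.7 m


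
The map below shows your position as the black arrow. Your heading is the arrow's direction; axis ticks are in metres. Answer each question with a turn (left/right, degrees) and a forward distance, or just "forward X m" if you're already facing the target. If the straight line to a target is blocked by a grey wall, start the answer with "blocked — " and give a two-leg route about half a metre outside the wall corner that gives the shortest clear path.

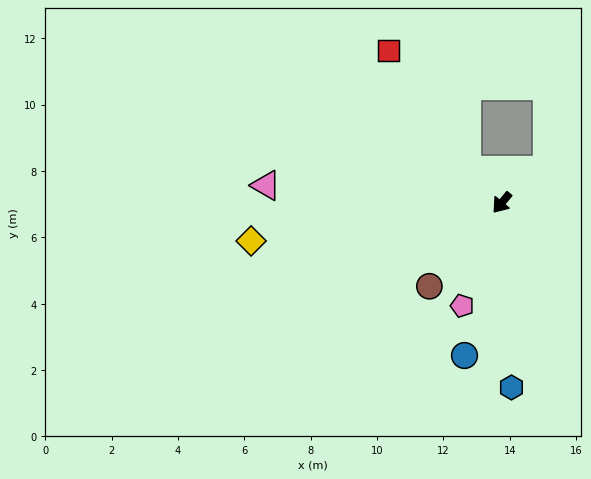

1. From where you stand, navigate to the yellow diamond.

turn right 42°, forward 7.6 m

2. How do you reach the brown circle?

forward 3.3 m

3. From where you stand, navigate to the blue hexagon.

turn left 43°, forward 5.6 m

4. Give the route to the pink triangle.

turn right 55°, forward 7.1 m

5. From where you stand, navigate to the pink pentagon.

turn left 18°, forward 3.3 m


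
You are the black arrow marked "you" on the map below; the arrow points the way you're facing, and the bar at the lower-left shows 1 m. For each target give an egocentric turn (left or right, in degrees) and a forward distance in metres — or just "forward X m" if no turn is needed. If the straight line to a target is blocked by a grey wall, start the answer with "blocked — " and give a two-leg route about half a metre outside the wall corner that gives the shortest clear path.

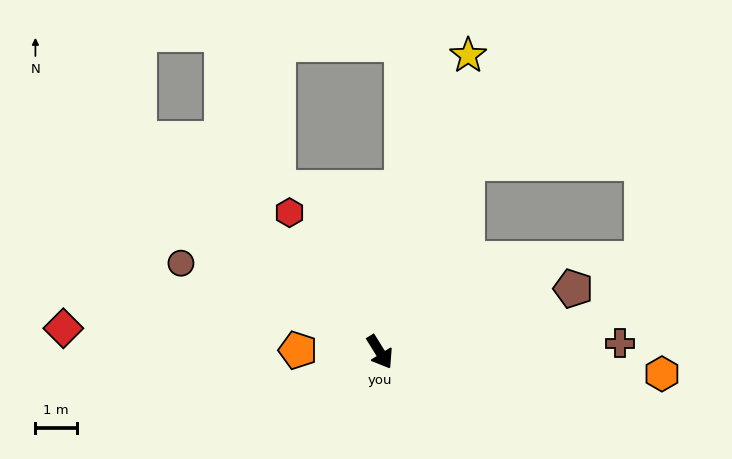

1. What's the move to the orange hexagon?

turn left 54°, forward 6.9 m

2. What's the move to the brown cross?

turn left 60°, forward 5.8 m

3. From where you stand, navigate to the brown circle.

turn right 146°, forward 5.3 m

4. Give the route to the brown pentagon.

turn left 76°, forward 4.9 m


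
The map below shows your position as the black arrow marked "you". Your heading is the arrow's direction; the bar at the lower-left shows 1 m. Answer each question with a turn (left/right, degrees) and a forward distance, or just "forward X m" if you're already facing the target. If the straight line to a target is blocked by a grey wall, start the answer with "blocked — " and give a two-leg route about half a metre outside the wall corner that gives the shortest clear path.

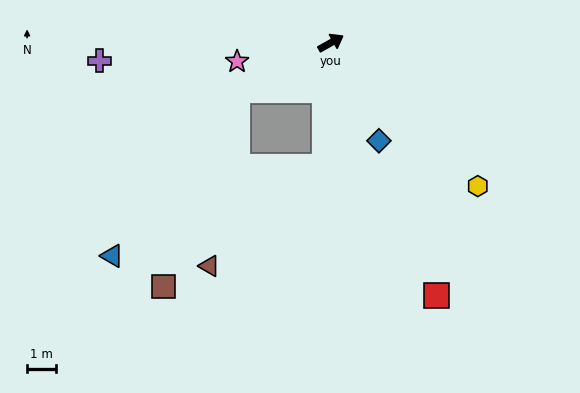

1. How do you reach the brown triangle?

blocked — turn right 122°, forward 4.2 m, then turn right 46°, forward 5.2 m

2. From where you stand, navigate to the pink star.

turn left 162°, forward 3.3 m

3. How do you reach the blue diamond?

turn right 93°, forward 3.7 m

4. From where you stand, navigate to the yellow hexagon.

turn right 74°, forward 7.0 m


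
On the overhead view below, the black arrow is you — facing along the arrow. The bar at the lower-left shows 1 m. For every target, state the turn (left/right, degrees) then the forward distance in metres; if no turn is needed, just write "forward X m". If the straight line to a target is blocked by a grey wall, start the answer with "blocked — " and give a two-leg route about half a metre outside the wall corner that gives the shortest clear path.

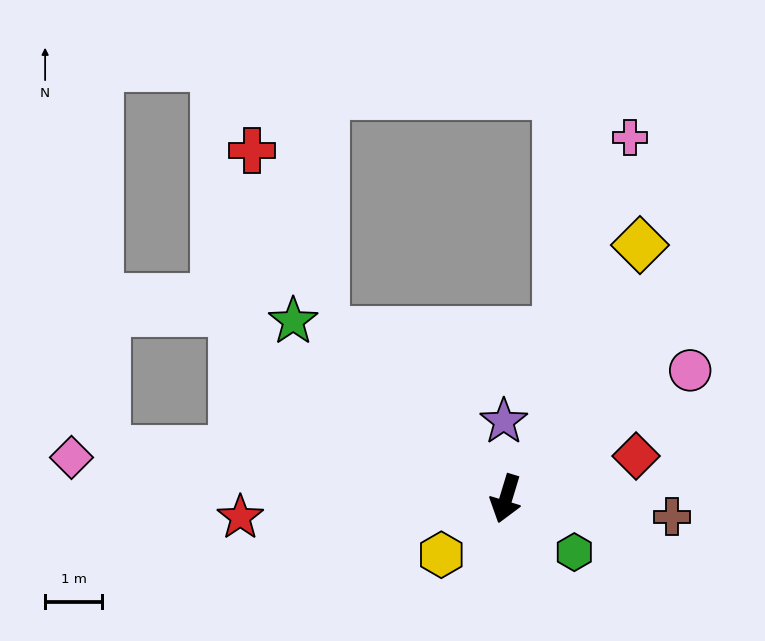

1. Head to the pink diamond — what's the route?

turn right 79°, forward 7.6 m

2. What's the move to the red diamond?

turn left 125°, forward 2.4 m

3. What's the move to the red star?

turn right 69°, forward 4.7 m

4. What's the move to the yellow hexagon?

turn right 32°, forward 1.5 m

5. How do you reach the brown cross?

turn left 101°, forward 2.9 m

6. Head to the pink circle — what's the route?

turn left 142°, forward 3.9 m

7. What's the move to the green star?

turn right 113°, forward 4.8 m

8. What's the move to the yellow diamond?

turn left 169°, forward 5.0 m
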